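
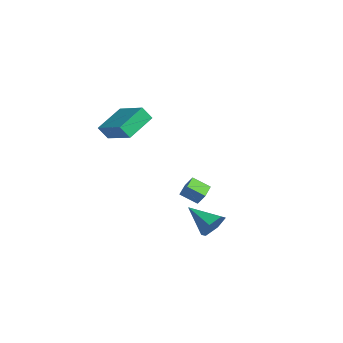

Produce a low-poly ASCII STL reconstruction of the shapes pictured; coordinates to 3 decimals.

solid 
facet normal -0.918 -0.082 -0.387
outer loop
vertex -3.595 -1.768 2.396
vertex -4.067 -0.108 3.165
vertex -3.316 -1.34 1.643
endloop
endfacet
facet normal 0.250 -0.879 -0.407
outer loop
vertex -1.433 -1.172 2.435
vertex -3.595 -1.768 2.396
vertex -3.316 -1.34 1.643
endloop
endfacet
facet normal -0.918 -0.082 -0.387
outer loop
vertex -3.316 -1.34 1.643
vertex -4.067 -0.108 3.165
vertex -3.788 0.32 2.412
endloop
endfacet
facet normal 0.306 0.470 -0.828
outer loop
vertex -3.788 0.32 2.412
vertex -1.433 -1.172 2.435
vertex -3.316 -1.34 1.643
endloop
endfacet
facet normal -0.306 -0.470 0.828
outer loop
vertex -3.595 -1.768 2.396
vertex -2.184 0.06 3.957
vertex -4.067 -0.108 3.165
endloop
endfacet
facet normal 0.250 -0.879 -0.407
outer loop
vertex -1.712 -1.6 3.188
vertex -3.595 -1.768 2.396
vertex -1.433 -1.172 2.435
endloop
endfacet
facet normal -0.306 -0.470 0.828
outer loop
vertex -1.712 -1.6 3.188
vertex -2.184 0.06 3.957
vertex -3.595 -1.768 2.396
endloop
endfacet
facet normal -0.250 0.879 0.407
outer loop
vertex -4.067 -0.108 3.165
vertex -2.184 0.06 3.957
vertex -3.788 0.32 2.412
endloop
endfacet
facet normal 0.306 0.470 -0.828
outer loop
vertex -1.905 0.488 3.204
vertex -1.433 -1.172 2.435
vertex -3.788 0.32 2.412
endloop
endfacet
facet normal -0.250 0.879 0.407
outer loop
vertex -3.788 0.32 2.412
vertex -2.184 0.06 3.957
vertex -1.905 0.488 3.204
endloop
endfacet
facet normal 0.918 0.082 0.387
outer loop
vertex -1.905 0.488 3.204
vertex -1.712 -1.6 3.188
vertex -1.433 -1.172 2.435
endloop
endfacet
facet normal 0.918 0.082 0.387
outer loop
vertex -2.184 0.06 3.957
vertex -1.712 -1.6 3.188
vertex -1.905 0.488 3.204
endloop
endfacet
facet normal -0.610 -0.598 0.521
outer loop
vertex -2.746 3.234 -3.144
vertex -3.395 4.042 -2.977
vertex -3.177 3.038 -3.874
endloop
endfacet
facet normal 0.619 -0.769 -0.159
outer loop
vertex -2.465 3.738 -4.483
vertex -2.746 3.234 -3.144
vertex -3.177 3.038 -3.874
endloop
endfacet
facet normal -0.609 -0.598 0.521
outer loop
vertex -3.177 3.038 -3.874
vertex -3.395 4.042 -2.977
vertex -3.827 3.846 -3.706
endloop
endfacet
facet normal -0.496 -0.225 -0.839
outer loop
vertex -3.827 3.846 -3.706
vertex -2.465 3.738 -4.483
vertex -3.177 3.038 -3.874
endloop
endfacet
facet normal 0.496 0.225 0.839
outer loop
vertex -2.746 3.234 -3.144
vertex -2.683 4.742 -3.586
vertex -3.395 4.042 -2.977
endloop
endfacet
facet normal 0.619 -0.769 -0.160
outer loop
vertex -2.033 3.934 -3.754
vertex -2.746 3.234 -3.144
vertex -2.465 3.738 -4.483
endloop
endfacet
facet normal 0.496 0.225 0.838
outer loop
vertex -2.033 3.934 -3.754
vertex -2.683 4.742 -3.586
vertex -2.746 3.234 -3.144
endloop
endfacet
facet normal -0.619 0.769 0.160
outer loop
vertex -3.395 4.042 -2.977
vertex -2.683 4.742 -3.586
vertex -3.827 3.846 -3.706
endloop
endfacet
facet normal -0.496 -0.225 -0.838
outer loop
vertex -3.114 4.546 -4.316
vertex -2.465 3.738 -4.483
vertex -3.827 3.846 -3.706
endloop
endfacet
facet normal -0.619 0.769 0.159
outer loop
vertex -3.827 3.846 -3.706
vertex -2.683 4.742 -3.586
vertex -3.114 4.546 -4.316
endloop
endfacet
facet normal 0.609 0.597 -0.522
outer loop
vertex -3.114 4.546 -4.316
vertex -2.033 3.934 -3.754
vertex -2.465 3.738 -4.483
endloop
endfacet
facet normal 0.609 0.598 -0.520
outer loop
vertex -2.683 4.742 -3.586
vertex -2.033 3.934 -3.754
vertex -3.114 4.546 -4.316
endloop
endfacet
facet normal 0.847 0.280 -0.452
outer loop
vertex 1.659 1.609 -3.458
vertex 1.193 2.209 -3.959
vertex 1.54 2.459 -3.155
endloop
endfacet
facet normal 0.143 -0.315 0.938
outer loop
vertex 1.659 1.609 -3.458
vertex 1.54 2.459 -3.155
vertex -0.373 1.691 -3.121
endloop
endfacet
facet normal 0.846 0.281 -0.453
outer loop
vertex 1.54 2.459 -3.155
vertex 1.193 2.209 -3.959
vertex 1.073 3.059 -3.656
endloop
endfacet
facet normal -0.199 0.532 0.823
outer loop
vertex 1.54 2.459 -3.155
vertex 1.073 3.059 -3.656
vertex -0.373 1.691 -3.121
endloop
endfacet
facet normal 0.847 0.281 -0.452
outer loop
vertex 1.073 3.059 -3.656
vertex 1.193 2.209 -3.959
vertex 0.727 2.809 -4.46
endloop
endfacet
facet normal -0.674 0.736 0.061
outer loop
vertex 1.073 3.059 -3.656
vertex 0.727 2.809 -4.46
vertex -0.373 1.691 -3.121
endloop
endfacet
facet normal 0.847 0.280 -0.452
outer loop
vertex 0.727 2.809 -4.46
vertex 1.193 2.209 -3.959
vertex 0.847 1.959 -4.762
endloop
endfacet
facet normal -0.806 0.094 -0.584
outer loop
vertex 0.727 2.809 -4.46
vertex 0.847 1.959 -4.762
vertex -0.373 1.691 -3.121
endloop
endfacet
facet normal 0.847 0.280 -0.452
outer loop
vertex 0.847 1.959 -4.762
vertex 1.193 2.209 -3.959
vertex 1.313 1.359 -4.261
endloop
endfacet
facet normal -0.465 -0.752 -0.468
outer loop
vertex 0.847 1.959 -4.762
vertex 1.313 1.359 -4.261
vertex -0.373 1.691 -3.121
endloop
endfacet
facet normal 0.847 0.280 -0.452
outer loop
vertex 1.313 1.359 -4.261
vertex 1.193 2.209 -3.959
vertex 1.659 1.609 -3.458
endloop
endfacet
facet normal 0.010 -0.956 0.293
outer loop
vertex 1.313 1.359 -4.261
vertex 1.659 1.609 -3.458
vertex -0.373 1.691 -3.121
endloop
endfacet

endsolid


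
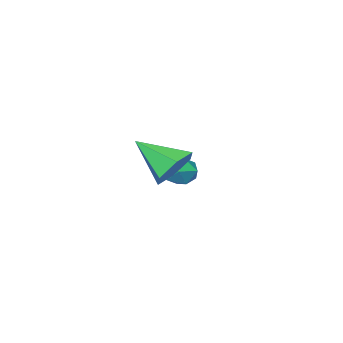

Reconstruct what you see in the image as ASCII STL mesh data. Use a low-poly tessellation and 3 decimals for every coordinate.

solid 
facet normal 0.020 0.793 0.609
outer loop
vertex -1.029 -1.061 -2.76
vertex -0.703 -1.553 -2.131
vertex -0.175 -1.146 -2.678
endloop
endfacet
facet normal 0.106 0.992 -0.072
outer loop
vertex -1.029 -1.061 -2.76
vertex -0.175 -1.146 -2.678
vertex -0.538 -1.164 -3.461
endloop
endfacet
facet normal -0.464 0.770 -0.438
outer loop
vertex -1.029 -1.061 -2.76
vertex -0.538 -1.164 -3.461
vertex -1.29 -1.581 -3.397
endloop
endfacet
facet normal -0.901 0.434 0.015
outer loop
vertex -1.029 -1.061 -2.76
vertex -1.29 -1.581 -3.397
vertex -1.392 -1.821 -2.575
endloop
endfacet
facet normal -0.601 0.448 0.662
outer loop
vertex -1.029 -1.061 -2.76
vertex -1.392 -1.821 -2.575
vertex -0.703 -1.553 -2.131
endloop
endfacet
facet normal 0.680 0.655 -0.330
outer loop
vertex -0.538 -1.164 -3.461
vertex -0.175 -1.146 -2.678
vertex 0.092 -1.719 -3.265
endloop
endfacet
facet normal 0.542 0.333 0.771
outer loop
vertex -0.175 -1.146 -2.678
vertex -0.703 -1.553 -2.131
vertex -0.01 -1.959 -2.443
endloop
endfacet
facet normal -0.465 -0.225 0.857
outer loop
vertex -0.703 -1.553 -2.131
vertex -1.392 -1.821 -2.575
vertex -0.762 -2.376 -2.379
endloop
endfacet
facet normal -0.950 -0.248 -0.190
outer loop
vertex -1.392 -1.821 -2.575
vertex -1.29 -1.581 -3.397
vertex -1.125 -2.394 -3.162
endloop
endfacet
facet normal -0.243 0.296 -0.924
outer loop
vertex -1.29 -1.581 -3.397
vertex -0.538 -1.164 -3.461
vertex -0.597 -1.987 -3.709
endloop
endfacet
facet normal 0.901 -0.434 -0.015
outer loop
vertex -0.271 -2.479 -3.08
vertex 0.092 -1.719 -3.265
vertex -0.01 -1.959 -2.443
endloop
endfacet
facet normal 0.464 -0.770 0.438
outer loop
vertex -0.271 -2.479 -3.08
vertex -0.01 -1.959 -2.443
vertex -0.762 -2.376 -2.379
endloop
endfacet
facet normal -0.106 -0.992 0.072
outer loop
vertex -0.271 -2.479 -3.08
vertex -0.762 -2.376 -2.379
vertex -1.125 -2.394 -3.162
endloop
endfacet
facet normal -0.020 -0.793 -0.609
outer loop
vertex -0.271 -2.479 -3.08
vertex -1.125 -2.394 -3.162
vertex -0.597 -1.987 -3.709
endloop
endfacet
facet normal 0.601 -0.448 -0.662
outer loop
vertex -0.271 -2.479 -3.08
vertex -0.597 -1.987 -3.709
vertex 0.092 -1.719 -3.265
endloop
endfacet
facet normal 0.950 0.248 0.190
outer loop
vertex -0.01 -1.959 -2.443
vertex 0.092 -1.719 -3.265
vertex -0.175 -1.146 -2.678
endloop
endfacet
facet normal 0.243 -0.296 0.924
outer loop
vertex -0.762 -2.376 -2.379
vertex -0.01 -1.959 -2.443
vertex -0.703 -1.553 -2.131
endloop
endfacet
facet normal -0.680 -0.655 0.330
outer loop
vertex -1.125 -2.394 -3.162
vertex -0.762 -2.376 -2.379
vertex -1.392 -1.821 -2.575
endloop
endfacet
facet normal -0.542 -0.333 -0.771
outer loop
vertex -0.597 -1.987 -3.709
vertex -1.125 -2.394 -3.162
vertex -1.29 -1.581 -3.397
endloop
endfacet
facet normal 0.465 0.225 -0.857
outer loop
vertex 0.092 -1.719 -3.265
vertex -0.597 -1.987 -3.709
vertex -0.538 -1.164 -3.461
endloop
endfacet
facet normal -0.425 0.709 -0.562
outer loop
vertex 3.487 3.169 -1.334
vertex 2.914 3.494 -0.491
vertex 3.876 3.921 -0.68
endloop
endfacet
facet normal 0.930 -0.236 -0.282
outer loop
vertex 3.487 3.169 -1.334
vertex 3.876 3.921 -0.68
vertex 3.806 2.006 0.691
endloop
endfacet
facet normal -0.425 0.709 -0.563
outer loop
vertex 3.876 3.921 -0.68
vertex 2.914 3.494 -0.491
vertex 3.303 4.247 0.163
endloop
endfacet
facet normal 0.839 0.296 0.456
outer loop
vertex 3.876 3.921 -0.68
vertex 3.303 4.247 0.163
vertex 3.806 2.006 0.691
endloop
endfacet
facet normal -0.425 0.709 -0.563
outer loop
vertex 3.303 4.247 0.163
vertex 2.914 3.494 -0.491
vertex 2.34 3.82 0.352
endloop
endfacet
facet normal 0.081 0.246 0.966
outer loop
vertex 3.303 4.247 0.163
vertex 2.34 3.82 0.352
vertex 3.806 2.006 0.691
endloop
endfacet
facet normal -0.425 0.709 -0.563
outer loop
vertex 2.34 3.82 0.352
vertex 2.914 3.494 -0.491
vertex 1.951 3.067 -0.302
endloop
endfacet
facet normal -0.587 -0.337 0.737
outer loop
vertex 2.34 3.82 0.352
vertex 1.951 3.067 -0.302
vertex 3.806 2.006 0.691
endloop
endfacet
facet normal -0.425 0.709 -0.562
outer loop
vertex 1.951 3.067 -0.302
vertex 2.914 3.494 -0.491
vertex 2.524 2.742 -1.145
endloop
endfacet
facet normal -0.496 -0.869 -0.002
outer loop
vertex 1.951 3.067 -0.302
vertex 2.524 2.742 -1.145
vertex 3.806 2.006 0.691
endloop
endfacet
facet normal -0.425 0.709 -0.562
outer loop
vertex 2.524 2.742 -1.145
vertex 2.914 3.494 -0.491
vertex 3.487 3.169 -1.334
endloop
endfacet
facet normal 0.262 -0.818 -0.511
outer loop
vertex 2.524 2.742 -1.145
vertex 3.487 3.169 -1.334
vertex 3.806 2.006 0.691
endloop
endfacet

endsolid


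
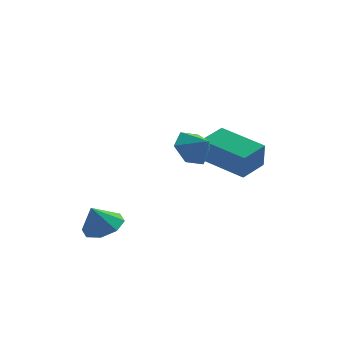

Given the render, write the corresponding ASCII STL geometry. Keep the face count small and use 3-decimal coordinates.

solid 
facet normal -0.705 0.415 -0.575
outer loop
vertex 0.088 -1.336 2.972
vertex -0.372 -1.133 3.682
vertex 0.214 -0.572 3.368
endloop
endfacet
facet normal 0.979 -0.060 -0.196
outer loop
vertex 0.088 -1.336 2.972
vertex 0.214 -0.572 3.368
vertex 0.332 -1.547 4.258
endloop
endfacet
facet normal -0.705 0.414 -0.576
outer loop
vertex 0.214 -0.572 3.368
vertex -0.372 -1.133 3.682
vertex -0.247 -0.368 4.078
endloop
endfacet
facet normal 0.801 0.453 0.390
outer loop
vertex 0.214 -0.572 3.368
vertex -0.247 -0.368 4.078
vertex 0.332 -1.547 4.258
endloop
endfacet
facet normal -0.705 0.413 -0.576
outer loop
vertex -0.247 -0.368 4.078
vertex -0.372 -1.133 3.682
vertex -0.833 -0.93 4.392
endloop
endfacet
facet normal 0.247 0.264 0.933
outer loop
vertex -0.247 -0.368 4.078
vertex -0.833 -0.93 4.392
vertex 0.332 -1.547 4.258
endloop
endfacet
facet normal -0.704 0.415 -0.576
outer loop
vertex -0.833 -0.93 4.392
vertex -0.372 -1.133 3.682
vertex -0.959 -1.694 3.996
endloop
endfacet
facet normal -0.130 -0.439 0.889
outer loop
vertex -0.833 -0.93 4.392
vertex -0.959 -1.694 3.996
vertex 0.332 -1.547 4.258
endloop
endfacet
facet normal -0.704 0.415 -0.576
outer loop
vertex -0.959 -1.694 3.996
vertex -0.372 -1.133 3.682
vertex -0.498 -1.897 3.286
endloop
endfacet
facet normal 0.047 -0.952 0.303
outer loop
vertex -0.959 -1.694 3.996
vertex -0.498 -1.897 3.286
vertex 0.332 -1.547 4.258
endloop
endfacet
facet normal -0.705 0.415 -0.575
outer loop
vertex -0.498 -1.897 3.286
vertex -0.372 -1.133 3.682
vertex 0.088 -1.336 2.972
endloop
endfacet
facet normal 0.602 -0.762 -0.239
outer loop
vertex -0.498 -1.897 3.286
vertex 0.088 -1.336 2.972
vertex 0.332 -1.547 4.258
endloop
endfacet
facet normal -0.521 -0.824 -0.221
outer loop
vertex 1.258 1.647 2.099
vertex -0.58 2.692 2.537
vertex 1.183 2.016 0.897
endloop
endfacet
facet normal 0.852 -0.484 -0.202
outer loop
vertex 1.86 3.088 1.183
vertex 1.258 1.647 2.099
vertex 1.183 2.016 0.897
endloop
endfacet
facet normal -0.521 -0.824 -0.221
outer loop
vertex 1.183 2.016 0.897
vertex -0.58 2.692 2.537
vertex -0.656 3.062 1.334
endloop
endfacet
facet normal -0.060 0.293 -0.954
outer loop
vertex -0.656 3.062 1.334
vertex 1.86 3.088 1.183
vertex 1.183 2.016 0.897
endloop
endfacet
facet normal 0.061 -0.293 0.954
outer loop
vertex 1.258 1.647 2.099
vertex 0.097 3.764 2.823
vertex -0.58 2.692 2.537
endloop
endfacet
facet normal 0.851 -0.484 -0.203
outer loop
vertex 1.936 2.718 2.386
vertex 1.258 1.647 2.099
vertex 1.86 3.088 1.183
endloop
endfacet
facet normal 0.060 -0.294 0.954
outer loop
vertex 1.936 2.718 2.386
vertex 0.097 3.764 2.823
vertex 1.258 1.647 2.099
endloop
endfacet
facet normal -0.851 0.484 0.203
outer loop
vertex -0.58 2.692 2.537
vertex 0.097 3.764 2.823
vertex -0.656 3.062 1.334
endloop
endfacet
facet normal -0.060 0.294 -0.954
outer loop
vertex 0.022 4.133 1.621
vertex 1.86 3.088 1.183
vertex -0.656 3.062 1.334
endloop
endfacet
facet normal -0.851 0.485 0.202
outer loop
vertex -0.656 3.062 1.334
vertex 0.097 3.764 2.823
vertex 0.022 4.133 1.621
endloop
endfacet
facet normal 0.521 0.824 0.221
outer loop
vertex 0.022 4.133 1.621
vertex 1.936 2.718 2.386
vertex 1.86 3.088 1.183
endloop
endfacet
facet normal 0.521 0.824 0.221
outer loop
vertex 0.097 3.764 2.823
vertex 1.936 2.718 2.386
vertex 0.022 4.133 1.621
endloop
endfacet
facet normal 0.335 0.280 -0.900
outer loop
vertex -2.868 -1.476 -0.152
vertex -3.694 -1.466 -0.456
vertex -3.164 -0.875 -0.075
endloop
endfacet
facet normal 0.493 0.133 0.860
outer loop
vertex -2.868 -1.476 -0.152
vertex -3.164 -0.875 -0.075
vertex -4.086 -1.794 0.596
endloop
endfacet
facet normal 0.334 0.281 -0.900
outer loop
vertex -3.164 -0.875 -0.075
vertex -3.694 -1.466 -0.456
vertex -3.771 -0.621 -0.221
endloop
endfacet
facet normal 0.038 0.564 0.825
outer loop
vertex -3.164 -0.875 -0.075
vertex -3.771 -0.621 -0.221
vertex -4.086 -1.794 0.596
endloop
endfacet
facet normal 0.335 0.281 -0.899
outer loop
vertex -3.771 -0.621 -0.221
vertex -3.694 -1.466 -0.456
vertex -4.332 -0.861 -0.505
endloop
endfacet
facet normal -0.552 0.571 0.607
outer loop
vertex -3.771 -0.621 -0.221
vertex -4.332 -0.861 -0.505
vertex -4.086 -1.794 0.596
endloop
endfacet
facet normal 0.335 0.280 -0.900
outer loop
vertex -4.332 -0.861 -0.505
vertex -3.694 -1.466 -0.456
vertex -4.52 -1.456 -0.76
endloop
endfacet
facet normal -0.930 0.150 0.335
outer loop
vertex -4.332 -0.861 -0.505
vertex -4.52 -1.456 -0.76
vertex -4.086 -1.794 0.596
endloop
endfacet
facet normal 0.334 0.282 -0.899
outer loop
vertex -4.52 -1.456 -0.76
vertex -3.694 -1.466 -0.456
vertex -4.224 -2.056 -0.838
endloop
endfacet
facet normal -0.875 -0.454 0.167
outer loop
vertex -4.52 -1.456 -0.76
vertex -4.224 -2.056 -0.838
vertex -4.086 -1.794 0.596
endloop
endfacet
facet normal 0.336 0.281 -0.899
outer loop
vertex -4.224 -2.056 -0.838
vertex -3.694 -1.466 -0.456
vertex -3.618 -2.31 -0.691
endloop
endfacet
facet normal -0.420 -0.885 0.202
outer loop
vertex -4.224 -2.056 -0.838
vertex -3.618 -2.31 -0.691
vertex -4.086 -1.794 0.596
endloop
endfacet
facet normal 0.335 0.281 -0.900
outer loop
vertex -3.618 -2.31 -0.691
vertex -3.694 -1.466 -0.456
vertex -3.056 -2.07 -0.407
endloop
endfacet
facet normal 0.169 -0.892 0.419
outer loop
vertex -3.618 -2.31 -0.691
vertex -3.056 -2.07 -0.407
vertex -4.086 -1.794 0.596
endloop
endfacet
facet normal 0.335 0.280 -0.900
outer loop
vertex -3.056 -2.07 -0.407
vertex -3.694 -1.466 -0.456
vertex -2.868 -1.476 -0.152
endloop
endfacet
facet normal 0.548 -0.470 0.692
outer loop
vertex -3.056 -2.07 -0.407
vertex -2.868 -1.476 -0.152
vertex -4.086 -1.794 0.596
endloop
endfacet

endsolid


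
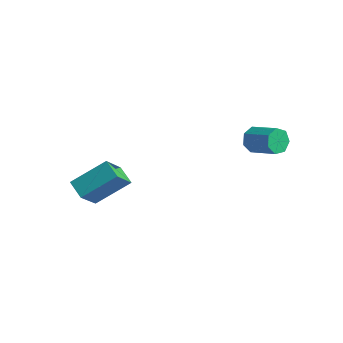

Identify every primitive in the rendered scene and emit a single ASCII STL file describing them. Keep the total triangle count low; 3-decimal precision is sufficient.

solid 
facet normal -0.929 -0.109 -0.354
outer loop
vertex 0.607 3.375 0.564
vertex 0.416 3.697 0.966
vertex 0.59 3.842 0.465
endloop
endfacet
facet normal 0.368 -0.180 -0.912
outer loop
vertex 0.607 3.375 0.564
vertex 0.59 3.842 0.465
vertex 1.676 3.501 0.971
endloop
endfacet
facet normal 0.369 -0.179 -0.912
outer loop
vertex 1.676 3.501 0.971
vertex 0.59 3.842 0.465
vertex 1.658 3.968 0.872
endloop
endfacet
facet normal 0.929 0.111 0.354
outer loop
vertex 1.676 3.501 0.971
vertex 1.658 3.968 0.872
vertex 1.484 3.823 1.374
endloop
endfacet
facet normal -0.929 -0.110 -0.354
outer loop
vertex 0.59 3.842 0.465
vertex 0.416 3.697 0.966
vertex 0.441 4.2 0.744
endloop
endfacet
facet normal 0.201 0.653 -0.730
outer loop
vertex 0.59 3.842 0.465
vertex 0.441 4.2 0.744
vertex 1.658 3.968 0.872
endloop
endfacet
facet normal 0.201 0.654 -0.729
outer loop
vertex 1.658 3.968 0.872
vertex 0.441 4.2 0.744
vertex 1.509 4.325 1.151
endloop
endfacet
facet normal 0.929 0.111 0.354
outer loop
vertex 1.658 3.968 0.872
vertex 1.509 4.325 1.151
vertex 1.484 3.823 1.374
endloop
endfacet
facet normal -0.929 -0.109 -0.352
outer loop
vertex 0.441 4.2 0.744
vertex 0.416 3.697 0.966
vertex 0.274 4.179 1.191
endloop
endfacet
facet normal -0.117 0.993 0.003
outer loop
vertex 0.441 4.2 0.744
vertex 0.274 4.179 1.191
vertex 1.509 4.325 1.151
endloop
endfacet
facet normal -0.117 0.993 0.001
outer loop
vertex 1.509 4.325 1.151
vertex 0.274 4.179 1.191
vertex 1.342 4.305 1.598
endloop
endfacet
facet normal 0.929 0.110 0.352
outer loop
vertex 1.509 4.325 1.151
vertex 1.342 4.305 1.598
vertex 1.484 3.823 1.374
endloop
endfacet
facet normal -0.929 -0.108 -0.354
outer loop
vertex 0.274 4.179 1.191
vertex 0.416 3.697 0.966
vertex 0.213 3.795 1.468
endloop
endfacet
facet normal -0.348 0.584 0.733
outer loop
vertex 0.274 4.179 1.191
vertex 0.213 3.795 1.468
vertex 1.342 4.305 1.598
endloop
endfacet
facet normal -0.348 0.584 0.733
outer loop
vertex 1.342 4.305 1.598
vertex 0.213 3.795 1.468
vertex 1.281 3.921 1.875
endloop
endfacet
facet normal 0.929 0.109 0.355
outer loop
vertex 1.342 4.305 1.598
vertex 1.281 3.921 1.875
vertex 1.484 3.823 1.374
endloop
endfacet
facet normal -0.929 -0.109 -0.354
outer loop
vertex 0.213 3.795 1.468
vertex 0.416 3.697 0.966
vertex 0.305 3.338 1.368
endloop
endfacet
facet normal -0.316 -0.263 0.911
outer loop
vertex 0.213 3.795 1.468
vertex 0.305 3.338 1.368
vertex 1.281 3.921 1.875
endloop
endfacet
facet normal -0.316 -0.263 0.911
outer loop
vertex 1.281 3.921 1.875
vertex 0.305 3.338 1.368
vertex 1.373 3.464 1.775
endloop
endfacet
facet normal 0.929 0.109 0.355
outer loop
vertex 1.281 3.921 1.875
vertex 1.373 3.464 1.775
vertex 1.484 3.823 1.374
endloop
endfacet
facet normal -0.929 -0.110 -0.355
outer loop
vertex 0.305 3.338 1.368
vertex 0.416 3.697 0.966
vertex 0.481 3.151 0.965
endloop
endfacet
facet normal -0.046 -0.914 0.404
outer loop
vertex 0.305 3.338 1.368
vertex 0.481 3.151 0.965
vertex 1.373 3.464 1.775
endloop
endfacet
facet normal -0.046 -0.914 0.404
outer loop
vertex 1.373 3.464 1.775
vertex 0.481 3.151 0.965
vertex 1.549 3.277 1.372
endloop
endfacet
facet normal 0.929 0.109 0.355
outer loop
vertex 1.373 3.464 1.775
vertex 1.549 3.277 1.372
vertex 1.484 3.823 1.374
endloop
endfacet
facet normal -0.929 -0.110 -0.353
outer loop
vertex 0.481 3.151 0.965
vertex 0.416 3.697 0.966
vertex 0.607 3.375 0.564
endloop
endfacet
facet normal 0.259 -0.876 -0.408
outer loop
vertex 0.481 3.151 0.965
vertex 0.607 3.375 0.564
vertex 1.549 3.277 1.372
endloop
endfacet
facet normal 0.258 -0.876 -0.407
outer loop
vertex 1.549 3.277 1.372
vertex 0.607 3.375 0.564
vertex 1.676 3.501 0.971
endloop
endfacet
facet normal 0.928 0.109 0.355
outer loop
vertex 1.549 3.277 1.372
vertex 1.676 3.501 0.971
vertex 1.484 3.823 1.374
endloop
endfacet
facet normal -0.893 0.137 0.429
outer loop
vertex -3.173 0.11 -0.395
vertex -3.474 0.981 -1.298
vertex -3.778 -1.028 -1.29
endloop
endfacet
facet normal 0.233 -0.675 0.701
outer loop
vertex -3.046 -1.141 -1.642
vertex -3.173 0.11 -0.395
vertex -3.778 -1.028 -1.29
endloop
endfacet
facet normal -0.893 0.137 0.429
outer loop
vertex -3.778 -1.028 -1.29
vertex -3.474 0.981 -1.298
vertex -4.079 -0.158 -2.193
endloop
endfacet
facet normal -0.386 -0.725 -0.570
outer loop
vertex -4.079 -0.158 -2.193
vertex -3.046 -1.141 -1.642
vertex -3.778 -1.028 -1.29
endloop
endfacet
facet normal 0.386 0.725 0.570
outer loop
vertex -3.173 0.11 -0.395
vertex -2.742 0.868 -1.65
vertex -3.474 0.981 -1.298
endloop
endfacet
facet normal 0.234 -0.674 0.700
outer loop
vertex -2.441 -0.002 -0.747
vertex -3.173 0.11 -0.395
vertex -3.046 -1.141 -1.642
endloop
endfacet
facet normal 0.385 0.725 0.570
outer loop
vertex -2.441 -0.002 -0.747
vertex -2.742 0.868 -1.65
vertex -3.173 0.11 -0.395
endloop
endfacet
facet normal -0.233 0.674 -0.701
outer loop
vertex -3.474 0.981 -1.298
vertex -2.742 0.868 -1.65
vertex -4.079 -0.158 -2.193
endloop
endfacet
facet normal -0.385 -0.725 -0.571
outer loop
vertex -3.347 -0.27 -2.545
vertex -3.046 -1.141 -1.642
vertex -4.079 -0.158 -2.193
endloop
endfacet
facet normal -0.233 0.675 -0.700
outer loop
vertex -4.079 -0.158 -2.193
vertex -2.742 0.868 -1.65
vertex -3.347 -0.27 -2.545
endloop
endfacet
facet normal 0.893 -0.137 -0.429
outer loop
vertex -3.347 -0.27 -2.545
vertex -2.441 -0.002 -0.747
vertex -3.046 -1.141 -1.642
endloop
endfacet
facet normal 0.893 -0.137 -0.429
outer loop
vertex -2.742 0.868 -1.65
vertex -2.441 -0.002 -0.747
vertex -3.347 -0.27 -2.545
endloop
endfacet

endsolid


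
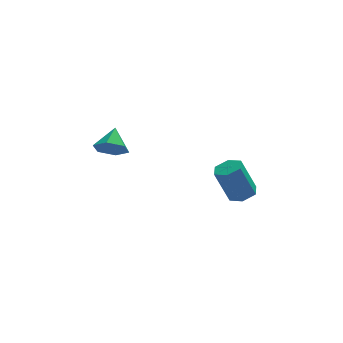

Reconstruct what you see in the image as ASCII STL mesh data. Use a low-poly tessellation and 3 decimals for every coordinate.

solid 
facet normal 0.364 -0.099 -0.926
outer loop
vertex 3.098 2.805 -1.231
vertex 2.663 3.319 -1.457
vertex 3.312 3.482 -1.219
endloop
endfacet
facet normal 0.881 -0.285 0.378
outer loop
vertex 3.098 2.805 -1.231
vertex 3.312 3.482 -1.219
vertex 2.431 2.987 0.463
endloop
endfacet
facet normal 0.881 -0.286 0.377
outer loop
vertex 2.431 2.987 0.463
vertex 3.312 3.482 -1.219
vertex 2.645 3.663 0.475
endloop
endfacet
facet normal -0.365 0.099 0.926
outer loop
vertex 2.431 2.987 0.463
vertex 2.645 3.663 0.475
vertex 1.997 3.501 0.237
endloop
endfacet
facet normal 0.364 -0.099 -0.926
outer loop
vertex 3.312 3.482 -1.219
vertex 2.663 3.319 -1.457
vertex 2.878 3.996 -1.445
endloop
endfacet
facet normal 0.702 0.682 0.204
outer loop
vertex 3.312 3.482 -1.219
vertex 2.878 3.996 -1.445
vertex 2.645 3.663 0.475
endloop
endfacet
facet normal 0.702 0.682 0.204
outer loop
vertex 2.645 3.663 0.475
vertex 2.878 3.996 -1.445
vertex 2.211 4.177 0.249
endloop
endfacet
facet normal -0.365 0.099 0.926
outer loop
vertex 2.645 3.663 0.475
vertex 2.211 4.177 0.249
vertex 1.997 3.501 0.237
endloop
endfacet
facet normal 0.364 -0.099 -0.926
outer loop
vertex 2.878 3.996 -1.445
vertex 2.663 3.319 -1.457
vertex 2.229 3.833 -1.683
endloop
endfacet
facet normal -0.179 0.968 -0.174
outer loop
vertex 2.878 3.996 -1.445
vertex 2.229 3.833 -1.683
vertex 2.211 4.177 0.249
endloop
endfacet
facet normal -0.178 0.969 -0.174
outer loop
vertex 2.211 4.177 0.249
vertex 2.229 3.833 -1.683
vertex 1.562 4.015 0.011
endloop
endfacet
facet normal -0.364 0.099 0.926
outer loop
vertex 2.211 4.177 0.249
vertex 1.562 4.015 0.011
vertex 1.997 3.501 0.237
endloop
endfacet
facet normal 0.365 -0.099 -0.926
outer loop
vertex 2.229 3.833 -1.683
vertex 2.663 3.319 -1.457
vertex 2.015 3.157 -1.695
endloop
endfacet
facet normal -0.881 0.286 -0.378
outer loop
vertex 2.229 3.833 -1.683
vertex 2.015 3.157 -1.695
vertex 1.562 4.015 0.011
endloop
endfacet
facet normal -0.881 0.285 -0.377
outer loop
vertex 1.562 4.015 0.011
vertex 2.015 3.157 -1.695
vertex 1.348 3.338 -0.001
endloop
endfacet
facet normal -0.364 0.099 0.926
outer loop
vertex 1.562 4.015 0.011
vertex 1.348 3.338 -0.001
vertex 1.997 3.501 0.237
endloop
endfacet
facet normal 0.365 -0.099 -0.926
outer loop
vertex 2.015 3.157 -1.695
vertex 2.663 3.319 -1.457
vertex 2.449 2.643 -1.469
endloop
endfacet
facet normal -0.702 -0.682 -0.204
outer loop
vertex 2.015 3.157 -1.695
vertex 2.449 2.643 -1.469
vertex 1.348 3.338 -0.001
endloop
endfacet
facet normal -0.702 -0.682 -0.204
outer loop
vertex 1.348 3.338 -0.001
vertex 2.449 2.643 -1.469
vertex 1.782 2.824 0.225
endloop
endfacet
facet normal -0.364 0.099 0.926
outer loop
vertex 1.348 3.338 -0.001
vertex 1.782 2.824 0.225
vertex 1.997 3.501 0.237
endloop
endfacet
facet normal 0.364 -0.099 -0.926
outer loop
vertex 2.449 2.643 -1.469
vertex 2.663 3.319 -1.457
vertex 3.098 2.805 -1.231
endloop
endfacet
facet normal 0.178 -0.969 0.174
outer loop
vertex 2.449 2.643 -1.469
vertex 3.098 2.805 -1.231
vertex 1.782 2.824 0.225
endloop
endfacet
facet normal 0.179 -0.968 0.175
outer loop
vertex 1.782 2.824 0.225
vertex 3.098 2.805 -1.231
vertex 2.431 2.987 0.463
endloop
endfacet
facet normal -0.364 0.099 0.926
outer loop
vertex 1.782 2.824 0.225
vertex 2.431 2.987 0.463
vertex 1.997 3.501 0.237
endloop
endfacet
facet normal -0.324 -0.774 -0.545
outer loop
vertex -2.717 2.913 2.76
vertex -3.201 3.41 2.342
vertex -2.445 3.273 2.087
endloop
endfacet
facet normal 0.929 -0.013 0.369
outer loop
vertex -2.717 2.913 2.76
vertex -2.445 3.273 2.087
vertex -2.799 4.37 3.018
endloop
endfacet
facet normal -0.324 -0.773 -0.545
outer loop
vertex -2.445 3.273 2.087
vertex -3.201 3.41 2.342
vertex -2.929 3.77 1.67
endloop
endfacet
facet normal 0.798 0.519 -0.308
outer loop
vertex -2.445 3.273 2.087
vertex -2.929 3.77 1.67
vertex -2.799 4.37 3.018
endloop
endfacet
facet normal -0.325 -0.773 -0.545
outer loop
vertex -2.929 3.77 1.67
vertex -3.201 3.41 2.342
vertex -3.685 3.908 1.925
endloop
endfacet
facet normal 0.029 0.912 -0.409
outer loop
vertex -2.929 3.77 1.67
vertex -3.685 3.908 1.925
vertex -2.799 4.37 3.018
endloop
endfacet
facet normal -0.325 -0.773 -0.546
outer loop
vertex -3.685 3.908 1.925
vertex -3.201 3.41 2.342
vertex -3.958 3.548 2.597
endloop
endfacet
facet normal -0.610 0.775 0.167
outer loop
vertex -3.685 3.908 1.925
vertex -3.958 3.548 2.597
vertex -2.799 4.37 3.018
endloop
endfacet
facet normal -0.324 -0.774 -0.544
outer loop
vertex -3.958 3.548 2.597
vertex -3.201 3.41 2.342
vertex -3.474 3.051 3.015
endloop
endfacet
facet normal -0.479 0.243 0.844
outer loop
vertex -3.958 3.548 2.597
vertex -3.474 3.051 3.015
vertex -2.799 4.37 3.018
endloop
endfacet
facet normal -0.324 -0.774 -0.544
outer loop
vertex -3.474 3.051 3.015
vertex -3.201 3.41 2.342
vertex -2.717 2.913 2.76
endloop
endfacet
facet normal 0.291 -0.151 0.945
outer loop
vertex -3.474 3.051 3.015
vertex -2.717 2.913 2.76
vertex -2.799 4.37 3.018
endloop
endfacet

endsolid


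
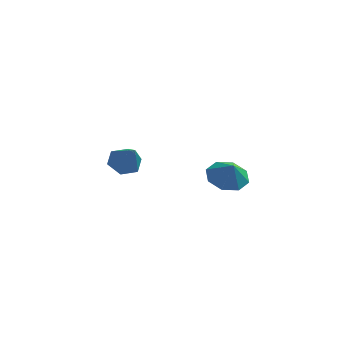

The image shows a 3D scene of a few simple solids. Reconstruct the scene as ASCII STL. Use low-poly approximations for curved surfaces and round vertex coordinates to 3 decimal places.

solid 
facet normal -0.442 0.544 -0.714
outer loop
vertex -3.36 2.188 0.82
vertex -4.095 2.351 1.399
vertex -3.354 2.945 1.393
endloop
endfacet
facet normal 0.999 0.022 -0.040
outer loop
vertex -3.36 2.188 0.82
vertex -3.354 2.945 1.393
vertex -3.265 1.329 2.741
endloop
endfacet
facet normal -0.442 0.544 -0.714
outer loop
vertex -3.354 2.945 1.393
vertex -4.095 2.351 1.399
vertex -4.089 3.109 1.973
endloop
endfacet
facet normal 0.594 0.534 0.601
outer loop
vertex -3.354 2.945 1.393
vertex -4.089 3.109 1.973
vertex -3.265 1.329 2.741
endloop
endfacet
facet normal -0.442 0.544 -0.714
outer loop
vertex -4.089 3.109 1.973
vertex -4.095 2.351 1.399
vertex -4.83 2.515 1.979
endloop
endfacet
facet normal -0.229 0.295 0.928
outer loop
vertex -4.089 3.109 1.973
vertex -4.83 2.515 1.979
vertex -3.265 1.329 2.741
endloop
endfacet
facet normal -0.441 0.544 -0.713
outer loop
vertex -4.83 2.515 1.979
vertex -4.095 2.351 1.399
vertex -4.837 1.757 1.405
endloop
endfacet
facet normal -0.645 -0.458 0.612
outer loop
vertex -4.83 2.515 1.979
vertex -4.837 1.757 1.405
vertex -3.265 1.329 2.741
endloop
endfacet
facet normal -0.441 0.544 -0.713
outer loop
vertex -4.837 1.757 1.405
vertex -4.095 2.351 1.399
vertex -4.102 1.594 0.826
endloop
endfacet
facet normal -0.239 -0.971 -0.030
outer loop
vertex -4.837 1.757 1.405
vertex -4.102 1.594 0.826
vertex -3.265 1.329 2.741
endloop
endfacet
facet normal -0.441 0.544 -0.713
outer loop
vertex -4.102 1.594 0.826
vertex -4.095 2.351 1.399
vertex -3.36 2.188 0.82
endloop
endfacet
facet normal 0.582 -0.731 -0.356
outer loop
vertex -4.102 1.594 0.826
vertex -3.36 2.188 0.82
vertex -3.265 1.329 2.741
endloop
endfacet
facet normal -0.337 0.423 -0.841
outer loop
vertex 2.981 -3.7 2.928
vertex 2.315 -3.078 3.507
vertex 3.329 -2.983 3.149
endloop
endfacet
facet normal 0.850 -0.480 0.218
outer loop
vertex 2.981 -3.7 2.928
vertex 3.329 -2.983 3.149
vertex 2.685 -3.542 4.433
endloop
endfacet
facet normal -0.337 0.422 -0.842
outer loop
vertex 3.329 -2.983 3.149
vertex 2.315 -3.078 3.507
vertex 3.083 -2.322 3.579
endloop
endfacet
facet normal 0.888 0.032 0.459
outer loop
vertex 3.329 -2.983 3.149
vertex 3.083 -2.322 3.579
vertex 2.685 -3.542 4.433
endloop
endfacet
facet normal -0.337 0.423 -0.841
outer loop
vertex 3.083 -2.322 3.579
vertex 2.315 -3.078 3.507
vertex 2.387 -2.103 3.968
endloop
endfacet
facet normal 0.539 0.358 0.763
outer loop
vertex 3.083 -2.322 3.579
vertex 2.387 -2.103 3.968
vertex 2.685 -3.542 4.433
endloop
endfacet
facet normal -0.336 0.423 -0.842
outer loop
vertex 2.387 -2.103 3.968
vertex 2.315 -3.078 3.507
vertex 1.648 -2.456 4.086
endloop
endfacet
facet normal 0.005 0.308 0.951
outer loop
vertex 2.387 -2.103 3.968
vertex 1.648 -2.456 4.086
vertex 2.685 -3.542 4.433
endloop
endfacet
facet normal -0.337 0.422 -0.842
outer loop
vertex 1.648 -2.456 4.086
vertex 2.315 -3.078 3.507
vertex 1.3 -3.172 3.866
endloop
endfacet
facet normal -0.397 -0.088 0.913
outer loop
vertex 1.648 -2.456 4.086
vertex 1.3 -3.172 3.866
vertex 2.685 -3.542 4.433
endloop
endfacet
facet normal -0.337 0.423 -0.841
outer loop
vertex 1.3 -3.172 3.866
vertex 2.315 -3.078 3.507
vertex 1.547 -3.833 3.435
endloop
endfacet
facet normal -0.435 -0.600 0.671
outer loop
vertex 1.3 -3.172 3.866
vertex 1.547 -3.833 3.435
vertex 2.685 -3.542 4.433
endloop
endfacet
facet normal -0.336 0.422 -0.842
outer loop
vertex 1.547 -3.833 3.435
vertex 2.315 -3.078 3.507
vertex 2.243 -4.052 3.047
endloop
endfacet
facet normal -0.086 -0.926 0.368
outer loop
vertex 1.547 -3.833 3.435
vertex 2.243 -4.052 3.047
vertex 2.685 -3.542 4.433
endloop
endfacet
facet normal -0.337 0.422 -0.841
outer loop
vertex 2.243 -4.052 3.047
vertex 2.315 -3.078 3.507
vertex 2.981 -3.7 2.928
endloop
endfacet
facet normal 0.447 -0.876 0.180
outer loop
vertex 2.243 -4.052 3.047
vertex 2.981 -3.7 2.928
vertex 2.685 -3.542 4.433
endloop
endfacet

endsolid


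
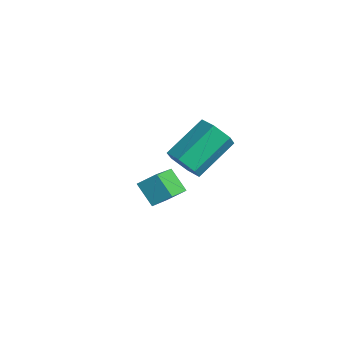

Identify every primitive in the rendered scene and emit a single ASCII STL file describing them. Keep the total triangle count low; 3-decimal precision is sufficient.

solid 
facet normal -0.755 -0.030 0.655
outer loop
vertex -3.042 -1.123 -0.29
vertex -4.016 0.44 -1.341
vertex -3.51 -1.798 -0.86
endloop
endfacet
facet normal 0.459 -0.737 0.496
outer loop
vertex -2.544 -1.76 -1.699
vertex -3.042 -1.123 -0.29
vertex -3.51 -1.798 -0.86
endloop
endfacet
facet normal -0.755 -0.030 0.655
outer loop
vertex -3.51 -1.798 -0.86
vertex -4.016 0.44 -1.341
vertex -4.484 -0.235 -1.911
endloop
endfacet
facet normal -0.468 -0.675 -0.570
outer loop
vertex -4.484 -0.235 -1.911
vertex -2.544 -1.76 -1.699
vertex -3.51 -1.798 -0.86
endloop
endfacet
facet normal 0.468 0.675 0.570
outer loop
vertex -3.042 -1.123 -0.29
vertex -3.05 0.478 -2.18
vertex -4.016 0.44 -1.341
endloop
endfacet
facet normal 0.459 -0.737 0.496
outer loop
vertex -2.076 -1.085 -1.129
vertex -3.042 -1.123 -0.29
vertex -2.544 -1.76 -1.699
endloop
endfacet
facet normal 0.468 0.675 0.570
outer loop
vertex -2.076 -1.085 -1.129
vertex -3.05 0.478 -2.18
vertex -3.042 -1.123 -0.29
endloop
endfacet
facet normal -0.459 0.737 -0.496
outer loop
vertex -4.016 0.44 -1.341
vertex -3.05 0.478 -2.18
vertex -4.484 -0.235 -1.911
endloop
endfacet
facet normal -0.468 -0.675 -0.570
outer loop
vertex -3.518 -0.197 -2.75
vertex -2.544 -1.76 -1.699
vertex -4.484 -0.235 -1.911
endloop
endfacet
facet normal -0.459 0.737 -0.496
outer loop
vertex -4.484 -0.235 -1.911
vertex -3.05 0.478 -2.18
vertex -3.518 -0.197 -2.75
endloop
endfacet
facet normal 0.755 0.030 -0.655
outer loop
vertex -3.518 -0.197 -2.75
vertex -2.076 -1.085 -1.129
vertex -2.544 -1.76 -1.699
endloop
endfacet
facet normal 0.755 0.030 -0.655
outer loop
vertex -3.05 0.478 -2.18
vertex -2.076 -1.085 -1.129
vertex -3.518 -0.197 -2.75
endloop
endfacet
facet normal 0.013 -0.849 -0.529
outer loop
vertex 0.353 -1.896 2.404
vertex -0.495 -1.802 2.232
vertex 0.099 -1.459 1.696
endloop
endfacet
facet normal 0.956 0.166 -0.241
outer loop
vertex 0.353 -1.896 2.404
vertex 0.099 -1.459 1.696
vertex 0.322 -0.071 3.541
endloop
endfacet
facet normal 0.956 0.166 -0.241
outer loop
vertex 0.322 -0.071 3.541
vertex 0.099 -1.459 1.696
vertex 0.068 0.366 2.833
endloop
endfacet
facet normal -0.015 0.848 0.529
outer loop
vertex 0.322 -0.071 3.541
vertex 0.068 0.366 2.833
vertex -0.525 0.022 3.368
endloop
endfacet
facet normal 0.014 -0.849 -0.528
outer loop
vertex 0.099 -1.459 1.696
vertex -0.495 -1.802 2.232
vertex -0.749 -1.365 1.523
endloop
endfacet
facet normal 0.226 0.518 -0.825
outer loop
vertex 0.099 -1.459 1.696
vertex -0.749 -1.365 1.523
vertex 0.068 0.366 2.833
endloop
endfacet
facet normal 0.225 0.518 -0.825
outer loop
vertex 0.068 0.366 2.833
vertex -0.749 -1.365 1.523
vertex -0.779 0.459 2.66
endloop
endfacet
facet normal -0.015 0.848 0.529
outer loop
vertex 0.068 0.366 2.833
vertex -0.779 0.459 2.66
vertex -0.525 0.022 3.368
endloop
endfacet
facet normal 0.015 -0.849 -0.528
outer loop
vertex -0.749 -1.365 1.523
vertex -0.495 -1.802 2.232
vertex -1.342 -1.709 2.059
endloop
endfacet
facet normal -0.732 0.352 -0.584
outer loop
vertex -0.749 -1.365 1.523
vertex -1.342 -1.709 2.059
vertex -0.779 0.459 2.66
endloop
endfacet
facet normal -0.731 0.352 -0.585
outer loop
vertex -0.779 0.459 2.66
vertex -1.342 -1.709 2.059
vertex -1.373 0.116 3.196
endloop
endfacet
facet normal -0.013 0.849 0.529
outer loop
vertex -0.779 0.459 2.66
vertex -1.373 0.116 3.196
vertex -0.525 0.022 3.368
endloop
endfacet
facet normal 0.015 -0.848 -0.529
outer loop
vertex -1.342 -1.709 2.059
vertex -0.495 -1.802 2.232
vertex -1.088 -2.146 2.767
endloop
endfacet
facet normal -0.956 -0.166 0.241
outer loop
vertex -1.342 -1.709 2.059
vertex -1.088 -2.146 2.767
vertex -1.373 0.116 3.196
endloop
endfacet
facet normal -0.956 -0.166 0.241
outer loop
vertex -1.373 0.116 3.196
vertex -1.088 -2.146 2.767
vertex -1.119 -0.321 3.904
endloop
endfacet
facet normal -0.013 0.849 0.529
outer loop
vertex -1.373 0.116 3.196
vertex -1.119 -0.321 3.904
vertex -0.525 0.022 3.368
endloop
endfacet
facet normal 0.015 -0.848 -0.529
outer loop
vertex -1.088 -2.146 2.767
vertex -0.495 -1.802 2.232
vertex -0.241 -2.239 2.94
endloop
endfacet
facet normal -0.225 -0.518 0.825
outer loop
vertex -1.088 -2.146 2.767
vertex -0.241 -2.239 2.94
vertex -1.119 -0.321 3.904
endloop
endfacet
facet normal -0.226 -0.518 0.825
outer loop
vertex -1.119 -0.321 3.904
vertex -0.241 -2.239 2.94
vertex -0.271 -0.415 4.077
endloop
endfacet
facet normal -0.014 0.849 0.528
outer loop
vertex -1.119 -0.321 3.904
vertex -0.271 -0.415 4.077
vertex -0.525 0.022 3.368
endloop
endfacet
facet normal 0.013 -0.849 -0.529
outer loop
vertex -0.241 -2.239 2.94
vertex -0.495 -1.802 2.232
vertex 0.353 -1.896 2.404
endloop
endfacet
facet normal 0.731 -0.352 0.585
outer loop
vertex -0.241 -2.239 2.94
vertex 0.353 -1.896 2.404
vertex -0.271 -0.415 4.077
endloop
endfacet
facet normal 0.732 -0.351 0.584
outer loop
vertex -0.271 -0.415 4.077
vertex 0.353 -1.896 2.404
vertex 0.322 -0.071 3.541
endloop
endfacet
facet normal -0.015 0.849 0.528
outer loop
vertex -0.271 -0.415 4.077
vertex 0.322 -0.071 3.541
vertex -0.525 0.022 3.368
endloop
endfacet

endsolid


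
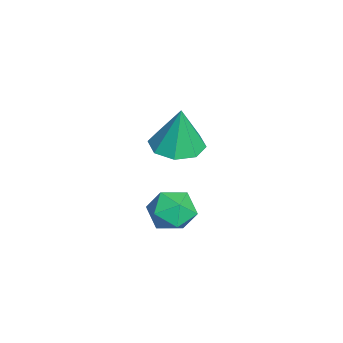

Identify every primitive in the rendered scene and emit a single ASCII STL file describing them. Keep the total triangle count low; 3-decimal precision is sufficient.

solid 
facet normal -0.014 0.193 0.981
outer loop
vertex -0.147 -3.135 -1.778
vertex 0.06 -3.998 -1.605
vertex 0.719 -3.389 -1.716
endloop
endfacet
facet normal 0.183 0.771 0.610
outer loop
vertex -0.147 -3.135 -1.778
vertex 0.719 -3.389 -1.716
vertex 0.462 -2.815 -2.365
endloop
endfacet
facet normal -0.342 0.928 0.151
outer loop
vertex -0.147 -3.135 -1.778
vertex 0.462 -2.815 -2.365
vertex -0.356 -3.069 -2.655
endloop
endfacet
facet normal -0.862 0.446 0.239
outer loop
vertex -0.147 -3.135 -1.778
vertex -0.356 -3.069 -2.655
vertex -0.604 -3.8 -2.185
endloop
endfacet
facet normal -0.659 -0.007 0.752
outer loop
vertex -0.147 -3.135 -1.778
vertex -0.604 -3.8 -2.185
vertex 0.06 -3.998 -1.605
endloop
endfacet
facet normal 0.764 0.603 0.231
outer loop
vertex 0.462 -2.815 -2.365
vertex 0.719 -3.389 -1.716
vertex 1.044 -3.48 -2.555
endloop
endfacet
facet normal 0.446 -0.331 0.831
outer loop
vertex 0.719 -3.389 -1.716
vertex 0.06 -3.998 -1.605
vertex 0.796 -4.211 -2.085
endloop
endfacet
facet normal -0.598 -0.655 0.461
outer loop
vertex 0.06 -3.998 -1.605
vertex -0.604 -3.8 -2.185
vertex -0.022 -4.465 -2.375
endloop
endfacet
facet normal -0.927 0.078 -0.367
outer loop
vertex -0.604 -3.8 -2.185
vertex -0.356 -3.069 -2.655
vertex -0.279 -3.891 -3.024
endloop
endfacet
facet normal -0.085 0.856 -0.510
outer loop
vertex -0.356 -3.069 -2.655
vertex 0.462 -2.815 -2.365
vertex 0.38 -3.282 -3.135
endloop
endfacet
facet normal 0.862 -0.446 -0.239
outer loop
vertex 0.587 -4.145 -2.962
vertex 1.044 -3.48 -2.555
vertex 0.796 -4.211 -2.085
endloop
endfacet
facet normal 0.342 -0.928 -0.151
outer loop
vertex 0.587 -4.145 -2.962
vertex 0.796 -4.211 -2.085
vertex -0.022 -4.465 -2.375
endloop
endfacet
facet normal -0.183 -0.771 -0.610
outer loop
vertex 0.587 -4.145 -2.962
vertex -0.022 -4.465 -2.375
vertex -0.279 -3.891 -3.024
endloop
endfacet
facet normal 0.014 -0.193 -0.981
outer loop
vertex 0.587 -4.145 -2.962
vertex -0.279 -3.891 -3.024
vertex 0.38 -3.282 -3.135
endloop
endfacet
facet normal 0.659 0.007 -0.752
outer loop
vertex 0.587 -4.145 -2.962
vertex 0.38 -3.282 -3.135
vertex 1.044 -3.48 -2.555
endloop
endfacet
facet normal 0.927 -0.078 0.367
outer loop
vertex 0.796 -4.211 -2.085
vertex 1.044 -3.48 -2.555
vertex 0.719 -3.389 -1.716
endloop
endfacet
facet normal 0.085 -0.856 0.510
outer loop
vertex -0.022 -4.465 -2.375
vertex 0.796 -4.211 -2.085
vertex 0.06 -3.998 -1.605
endloop
endfacet
facet normal -0.764 -0.603 -0.231
outer loop
vertex -0.279 -3.891 -3.024
vertex -0.022 -4.465 -2.375
vertex -0.604 -3.8 -2.185
endloop
endfacet
facet normal -0.446 0.331 -0.831
outer loop
vertex 0.38 -3.282 -3.135
vertex -0.279 -3.891 -3.024
vertex -0.356 -3.069 -2.655
endloop
endfacet
facet normal 0.598 0.655 -0.461
outer loop
vertex 1.044 -3.48 -2.555
vertex 0.38 -3.282 -3.135
vertex 0.462 -2.815 -2.365
endloop
endfacet
facet normal -0.090 -0.075 -0.993
outer loop
vertex 0.674 -3.564 0.434
vertex -0.257 -3.464 0.511
vertex 0.468 -2.876 0.401
endloop
endfacet
facet normal 0.891 0.284 0.354
outer loop
vertex 0.674 -3.564 0.434
vertex 0.468 -2.876 0.401
vertex -0.103 -3.336 2.209
endloop
endfacet
facet normal -0.090 -0.075 -0.993
outer loop
vertex 0.468 -2.876 0.401
vertex -0.257 -3.464 0.511
vertex -0.163 -2.532 0.432
endloop
endfacet
facet normal 0.461 0.814 0.353
outer loop
vertex 0.468 -2.876 0.401
vertex -0.163 -2.532 0.432
vertex -0.103 -3.336 2.209
endloop
endfacet
facet normal -0.091 -0.075 -0.993
outer loop
vertex -0.163 -2.532 0.432
vertex -0.257 -3.464 0.511
vertex -0.85 -2.734 0.51
endloop
endfacet
facet normal -0.214 0.887 0.409
outer loop
vertex -0.163 -2.532 0.432
vertex -0.85 -2.734 0.51
vertex -0.103 -3.336 2.209
endloop
endfacet
facet normal -0.090 -0.075 -0.993
outer loop
vertex -0.85 -2.734 0.51
vertex -0.257 -3.464 0.511
vertex -1.189 -3.364 0.588
endloop
endfacet
facet normal -0.742 0.460 0.489
outer loop
vertex -0.85 -2.734 0.51
vertex -1.189 -3.364 0.588
vertex -0.103 -3.336 2.209
endloop
endfacet
facet normal -0.090 -0.075 -0.993
outer loop
vertex -1.189 -3.364 0.588
vertex -0.257 -3.464 0.511
vertex -0.982 -4.052 0.621
endloop
endfacet
facet normal -0.809 -0.217 0.546
outer loop
vertex -1.189 -3.364 0.588
vertex -0.982 -4.052 0.621
vertex -0.103 -3.336 2.209
endloop
endfacet
facet normal -0.091 -0.074 -0.993
outer loop
vertex -0.982 -4.052 0.621
vertex -0.257 -3.464 0.511
vertex -0.351 -4.396 0.589
endloop
endfacet
facet normal -0.379 -0.747 0.547
outer loop
vertex -0.982 -4.052 0.621
vertex -0.351 -4.396 0.589
vertex -0.103 -3.336 2.209
endloop
endfacet
facet normal -0.090 -0.074 -0.993
outer loop
vertex -0.351 -4.396 0.589
vertex -0.257 -3.464 0.511
vertex 0.335 -4.194 0.512
endloop
endfacet
facet normal 0.296 -0.819 0.491
outer loop
vertex -0.351 -4.396 0.589
vertex 0.335 -4.194 0.512
vertex -0.103 -3.336 2.209
endloop
endfacet
facet normal -0.090 -0.074 -0.993
outer loop
vertex 0.335 -4.194 0.512
vertex -0.257 -3.464 0.511
vertex 0.674 -3.564 0.434
endloop
endfacet
facet normal 0.823 -0.392 0.411
outer loop
vertex 0.335 -4.194 0.512
vertex 0.674 -3.564 0.434
vertex -0.103 -3.336 2.209
endloop
endfacet

endsolid


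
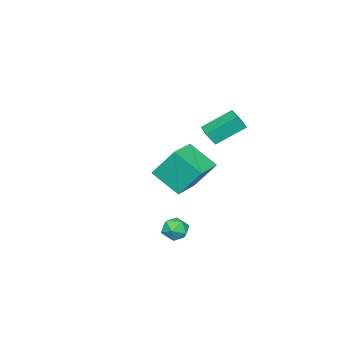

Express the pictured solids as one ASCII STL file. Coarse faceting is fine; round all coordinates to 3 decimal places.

solid 
facet normal -0.398 0.381 -0.835
outer loop
vertex -3.535 1.457 2.143
vertex -2.778 2.283 2.159
vertex -2.356 0.396 1.098
endloop
endfacet
facet normal -0.676 -0.737 -0.014
outer loop
vertex -2.002 0.057 1.841
vertex -3.535 1.457 2.143
vertex -2.356 0.396 1.098
endloop
endfacet
facet normal -0.398 0.380 -0.835
outer loop
vertex -2.356 0.396 1.098
vertex -2.778 2.283 2.159
vertex -1.599 1.221 1.113
endloop
endfacet
facet normal 0.620 -0.559 -0.550
outer loop
vertex -1.599 1.221 1.113
vertex -2.002 0.057 1.841
vertex -2.356 0.396 1.098
endloop
endfacet
facet normal -0.621 0.558 0.550
outer loop
vertex -3.535 1.457 2.143
vertex -2.424 1.944 2.902
vertex -2.778 2.283 2.159
endloop
endfacet
facet normal -0.676 -0.737 -0.013
outer loop
vertex -3.181 1.119 2.887
vertex -3.535 1.457 2.143
vertex -2.002 0.057 1.841
endloop
endfacet
facet normal -0.621 0.559 0.549
outer loop
vertex -3.181 1.119 2.887
vertex -2.424 1.944 2.902
vertex -3.535 1.457 2.143
endloop
endfacet
facet normal 0.676 0.737 0.014
outer loop
vertex -2.778 2.283 2.159
vertex -2.424 1.944 2.902
vertex -1.599 1.221 1.113
endloop
endfacet
facet normal 0.621 -0.559 -0.549
outer loop
vertex -1.245 0.883 1.857
vertex -2.002 0.057 1.841
vertex -1.599 1.221 1.113
endloop
endfacet
facet normal 0.675 0.737 0.014
outer loop
vertex -1.599 1.221 1.113
vertex -2.424 1.944 2.902
vertex -1.245 0.883 1.857
endloop
endfacet
facet normal 0.398 -0.381 0.835
outer loop
vertex -1.245 0.883 1.857
vertex -3.181 1.119 2.887
vertex -2.002 0.057 1.841
endloop
endfacet
facet normal 0.398 -0.380 0.835
outer loop
vertex -2.424 1.944 2.902
vertex -3.181 1.119 2.887
vertex -1.245 0.883 1.857
endloop
endfacet
facet normal -0.985 -0.144 -0.095
outer loop
vertex -4.636 -2.491 -1.12
vertex -4.763 -0.865 -2.26
vertex -4.291 -3.691 -2.871
endloop
endfacet
facet normal 0.063 -0.817 0.573
outer loop
vertex -2.537 -3.435 -2.7
vertex -4.636 -2.491 -1.12
vertex -4.291 -3.691 -2.871
endloop
endfacet
facet normal -0.985 -0.144 -0.096
outer loop
vertex -4.291 -3.691 -2.871
vertex -4.763 -0.865 -2.26
vertex -4.417 -2.065 -4.01
endloop
endfacet
facet normal 0.161 -0.558 -0.814
outer loop
vertex -4.417 -2.065 -4.01
vertex -2.537 -3.435 -2.7
vertex -4.291 -3.691 -2.871
endloop
endfacet
facet normal -0.161 0.558 0.814
outer loop
vertex -4.636 -2.491 -1.12
vertex -3.009 -0.609 -2.089
vertex -4.763 -0.865 -2.26
endloop
endfacet
facet normal 0.064 -0.817 0.573
outer loop
vertex -2.883 -2.235 -0.95
vertex -4.636 -2.491 -1.12
vertex -2.537 -3.435 -2.7
endloop
endfacet
facet normal -0.160 0.558 0.814
outer loop
vertex -2.883 -2.235 -0.95
vertex -3.009 -0.609 -2.089
vertex -4.636 -2.491 -1.12
endloop
endfacet
facet normal -0.063 0.817 -0.573
outer loop
vertex -4.763 -0.865 -2.26
vertex -3.009 -0.609 -2.089
vertex -4.417 -2.065 -4.01
endloop
endfacet
facet normal 0.160 -0.558 -0.814
outer loop
vertex -2.664 -1.809 -3.84
vertex -2.537 -3.435 -2.7
vertex -4.417 -2.065 -4.01
endloop
endfacet
facet normal -0.064 0.817 -0.573
outer loop
vertex -4.417 -2.065 -4.01
vertex -3.009 -0.609 -2.089
vertex -2.664 -1.809 -3.84
endloop
endfacet
facet normal 0.985 0.144 0.096
outer loop
vertex -2.664 -1.809 -3.84
vertex -2.883 -2.235 -0.95
vertex -2.537 -3.435 -2.7
endloop
endfacet
facet normal 0.985 0.143 0.096
outer loop
vertex -3.009 -0.609 -2.089
vertex -2.883 -2.235 -0.95
vertex -2.664 -1.809 -3.84
endloop
endfacet
facet normal -0.973 -0.060 0.222
outer loop
vertex 2.356 2.477 -2.452
vertex 2.316 1.798 -2.809
vertex 2.485 1.83 -2.061
endloop
endfacet
facet normal -0.620 0.312 0.720
outer loop
vertex 2.356 2.477 -2.452
vertex 2.485 1.83 -2.061
vertex 2.93 2.445 -1.944
endloop
endfacet
facet normal -0.304 0.865 0.398
outer loop
vertex 2.356 2.477 -2.452
vertex 2.93 2.445 -1.944
vertex 3.035 2.793 -2.62
endloop
endfacet
facet normal -0.462 0.836 -0.296
outer loop
vertex 2.356 2.477 -2.452
vertex 3.035 2.793 -2.62
vertex 2.655 2.394 -3.154
endloop
endfacet
facet normal -0.876 0.264 -0.404
outer loop
vertex 2.356 2.477 -2.452
vertex 2.655 2.394 -3.154
vertex 2.316 1.798 -2.809
endloop
endfacet
facet normal -0.110 -0.109 0.988
outer loop
vertex 2.93 2.445 -1.944
vertex 2.485 1.83 -2.061
vertex 3.245 1.746 -1.986
endloop
endfacet
facet normal -0.680 -0.710 0.184
outer loop
vertex 2.485 1.83 -2.061
vertex 2.316 1.798 -2.809
vertex 2.865 1.347 -2.52
endloop
endfacet
facet normal -0.522 -0.185 -0.833
outer loop
vertex 2.316 1.798 -2.809
vertex 2.655 2.394 -3.154
vertex 2.97 1.695 -3.196
endloop
endfacet
facet normal 0.147 0.740 -0.657
outer loop
vertex 2.655 2.394 -3.154
vertex 3.035 2.793 -2.62
vertex 3.415 2.31 -3.079
endloop
endfacet
facet normal 0.401 0.788 0.468
outer loop
vertex 3.035 2.793 -2.62
vertex 2.93 2.445 -1.944
vertex 3.584 2.342 -2.331
endloop
endfacet
facet normal 0.462 -0.836 0.296
outer loop
vertex 3.544 1.663 -2.688
vertex 3.245 1.746 -1.986
vertex 2.865 1.347 -2.52
endloop
endfacet
facet normal 0.304 -0.865 -0.398
outer loop
vertex 3.544 1.663 -2.688
vertex 2.865 1.347 -2.52
vertex 2.97 1.695 -3.196
endloop
endfacet
facet normal 0.620 -0.312 -0.720
outer loop
vertex 3.544 1.663 -2.688
vertex 2.97 1.695 -3.196
vertex 3.415 2.31 -3.079
endloop
endfacet
facet normal 0.973 0.060 -0.222
outer loop
vertex 3.544 1.663 -2.688
vertex 3.415 2.31 -3.079
vertex 3.584 2.342 -2.331
endloop
endfacet
facet normal 0.876 -0.264 0.404
outer loop
vertex 3.544 1.663 -2.688
vertex 3.584 2.342 -2.331
vertex 3.245 1.746 -1.986
endloop
endfacet
facet normal -0.147 -0.740 0.657
outer loop
vertex 2.865 1.347 -2.52
vertex 3.245 1.746 -1.986
vertex 2.485 1.83 -2.061
endloop
endfacet
facet normal -0.401 -0.788 -0.468
outer loop
vertex 2.97 1.695 -3.196
vertex 2.865 1.347 -2.52
vertex 2.316 1.798 -2.809
endloop
endfacet
facet normal 0.110 0.109 -0.988
outer loop
vertex 3.415 2.31 -3.079
vertex 2.97 1.695 -3.196
vertex 2.655 2.394 -3.154
endloop
endfacet
facet normal 0.680 0.710 -0.184
outer loop
vertex 3.584 2.342 -2.331
vertex 3.415 2.31 -3.079
vertex 3.035 2.793 -2.62
endloop
endfacet
facet normal 0.522 0.185 0.833
outer loop
vertex 3.245 1.746 -1.986
vertex 3.584 2.342 -2.331
vertex 2.93 2.445 -1.944
endloop
endfacet

endsolid


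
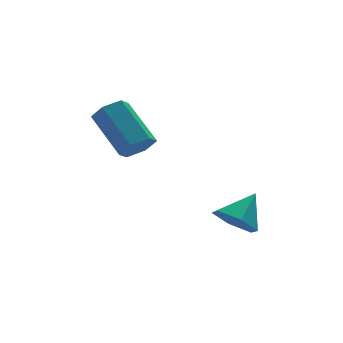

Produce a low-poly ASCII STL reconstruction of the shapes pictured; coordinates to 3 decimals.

solid 
facet normal 0.245 -0.756 -0.607
outer loop
vertex 0.482 2.008 2.348
vertex 0.193 2.361 1.791
vertex 0.888 2.455 1.955
endloop
endfacet
facet normal 0.789 -0.207 0.579
outer loop
vertex 0.482 2.008 2.348
vertex 0.888 2.455 1.955
vertex -0.005 3.507 3.547
endloop
endfacet
facet normal 0.789 -0.207 0.579
outer loop
vertex -0.005 3.507 3.547
vertex 0.888 2.455 1.955
vertex 0.401 3.954 3.154
endloop
endfacet
facet normal -0.247 0.757 0.605
outer loop
vertex -0.005 3.507 3.547
vertex 0.401 3.954 3.154
vertex -0.293 3.859 2.989
endloop
endfacet
facet normal 0.245 -0.757 -0.606
outer loop
vertex 0.888 2.455 1.955
vertex 0.193 2.361 1.791
vertex 0.599 2.807 1.398
endloop
endfacet
facet normal 0.882 0.434 -0.184
outer loop
vertex 0.888 2.455 1.955
vertex 0.599 2.807 1.398
vertex 0.401 3.954 3.154
endloop
endfacet
facet normal 0.882 0.433 -0.184
outer loop
vertex 0.401 3.954 3.154
vertex 0.599 2.807 1.398
vertex 0.112 4.306 2.596
endloop
endfacet
facet normal -0.247 0.756 0.605
outer loop
vertex 0.401 3.954 3.154
vertex 0.112 4.306 2.596
vertex -0.293 3.859 2.989
endloop
endfacet
facet normal 0.246 -0.757 -0.605
outer loop
vertex 0.599 2.807 1.398
vertex 0.193 2.361 1.791
vertex -0.095 2.713 1.233
endloop
endfacet
facet normal 0.095 0.640 -0.762
outer loop
vertex 0.599 2.807 1.398
vertex -0.095 2.713 1.233
vertex 0.112 4.306 2.596
endloop
endfacet
facet normal 0.093 0.640 -0.762
outer loop
vertex 0.112 4.306 2.596
vertex -0.095 2.713 1.233
vertex -0.582 4.212 2.432
endloop
endfacet
facet normal -0.246 0.756 0.607
outer loop
vertex 0.112 4.306 2.596
vertex -0.582 4.212 2.432
vertex -0.293 3.859 2.989
endloop
endfacet
facet normal 0.247 -0.757 -0.605
outer loop
vertex -0.095 2.713 1.233
vertex 0.193 2.361 1.791
vertex -0.501 2.266 1.626
endloop
endfacet
facet normal -0.789 0.207 -0.579
outer loop
vertex -0.095 2.713 1.233
vertex -0.501 2.266 1.626
vertex -0.582 4.212 2.432
endloop
endfacet
facet normal -0.789 0.207 -0.579
outer loop
vertex -0.582 4.212 2.432
vertex -0.501 2.266 1.626
vertex -0.988 3.765 2.825
endloop
endfacet
facet normal -0.245 0.756 0.607
outer loop
vertex -0.582 4.212 2.432
vertex -0.988 3.765 2.825
vertex -0.293 3.859 2.989
endloop
endfacet
facet normal 0.247 -0.756 -0.605
outer loop
vertex -0.501 2.266 1.626
vertex 0.193 2.361 1.791
vertex -0.212 1.914 2.184
endloop
endfacet
facet normal -0.882 -0.433 0.184
outer loop
vertex -0.501 2.266 1.626
vertex -0.212 1.914 2.184
vertex -0.988 3.765 2.825
endloop
endfacet
facet normal -0.882 -0.433 0.184
outer loop
vertex -0.988 3.765 2.825
vertex -0.212 1.914 2.184
vertex -0.699 3.413 3.382
endloop
endfacet
facet normal -0.245 0.757 0.606
outer loop
vertex -0.988 3.765 2.825
vertex -0.699 3.413 3.382
vertex -0.293 3.859 2.989
endloop
endfacet
facet normal 0.246 -0.756 -0.607
outer loop
vertex -0.212 1.914 2.184
vertex 0.193 2.361 1.791
vertex 0.482 2.008 2.348
endloop
endfacet
facet normal -0.094 -0.640 0.763
outer loop
vertex -0.212 1.914 2.184
vertex 0.482 2.008 2.348
vertex -0.699 3.413 3.382
endloop
endfacet
facet normal -0.094 -0.640 0.762
outer loop
vertex -0.699 3.413 3.382
vertex 0.482 2.008 2.348
vertex -0.005 3.507 3.547
endloop
endfacet
facet normal -0.246 0.757 0.605
outer loop
vertex -0.699 3.413 3.382
vertex -0.005 3.507 3.547
vertex -0.293 3.859 2.989
endloop
endfacet
facet normal -0.670 -0.361 -0.649
outer loop
vertex 3.121 -0.457 -1.341
vertex 2.514 -0.5 -0.691
vertex 2.59 0.239 -1.18
endloop
endfacet
facet normal 0.712 0.620 -0.331
outer loop
vertex 3.121 -0.457 -1.341
vertex 2.59 0.239 -1.18
vertex 3.446 0.0 0.211
endloop
endfacet
facet normal -0.670 -0.360 -0.649
outer loop
vertex 2.59 0.239 -1.18
vertex 2.514 -0.5 -0.691
vertex 1.984 0.196 -0.53
endloop
endfacet
facet normal 0.068 0.989 0.128
outer loop
vertex 2.59 0.239 -1.18
vertex 1.984 0.196 -0.53
vertex 3.446 0.0 0.211
endloop
endfacet
facet normal -0.670 -0.360 -0.649
outer loop
vertex 1.984 0.196 -0.53
vertex 2.514 -0.5 -0.691
vertex 1.908 -0.543 -0.041
endloop
endfacet
facet normal -0.320 0.546 0.775
outer loop
vertex 1.984 0.196 -0.53
vertex 1.908 -0.543 -0.041
vertex 3.446 0.0 0.211
endloop
endfacet
facet normal -0.670 -0.360 -0.649
outer loop
vertex 1.908 -0.543 -0.041
vertex 2.514 -0.5 -0.691
vertex 2.438 -1.24 -0.202
endloop
endfacet
facet normal -0.062 -0.269 0.961
outer loop
vertex 1.908 -0.543 -0.041
vertex 2.438 -1.24 -0.202
vertex 3.446 0.0 0.211
endloop
endfacet
facet normal -0.670 -0.360 -0.649
outer loop
vertex 2.438 -1.24 -0.202
vertex 2.514 -0.5 -0.691
vertex 3.044 -1.197 -0.852
endloop
endfacet
facet normal 0.583 -0.640 0.501
outer loop
vertex 2.438 -1.24 -0.202
vertex 3.044 -1.197 -0.852
vertex 3.446 0.0 0.211
endloop
endfacet
facet normal -0.670 -0.359 -0.649
outer loop
vertex 3.044 -1.197 -0.852
vertex 2.514 -0.5 -0.691
vertex 3.121 -0.457 -1.341
endloop
endfacet
facet normal 0.970 -0.197 -0.145
outer loop
vertex 3.044 -1.197 -0.852
vertex 3.121 -0.457 -1.341
vertex 3.446 0.0 0.211
endloop
endfacet

endsolid


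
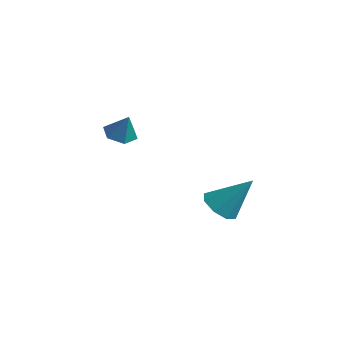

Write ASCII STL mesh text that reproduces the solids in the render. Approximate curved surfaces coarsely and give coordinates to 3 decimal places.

solid 
facet normal -0.488 -0.432 -0.759
outer loop
vertex 0.44 2.382 -4.953
vertex -0.233 2.164 -4.396
vertex -0.044 2.871 -4.92
endloop
endfacet
facet normal 0.665 0.679 -0.312
outer loop
vertex 0.44 2.382 -4.953
vertex -0.044 2.871 -4.92
vertex 0.753 3.036 -2.864
endloop
endfacet
facet normal -0.488 -0.432 -0.759
outer loop
vertex -0.044 2.871 -4.92
vertex -0.233 2.164 -4.396
vertex -0.639 2.946 -4.58
endloop
endfacet
facet normal 0.065 0.992 -0.105
outer loop
vertex -0.044 2.871 -4.92
vertex -0.639 2.946 -4.58
vertex 0.753 3.036 -2.864
endloop
endfacet
facet normal -0.487 -0.432 -0.759
outer loop
vertex -0.639 2.946 -4.58
vertex -0.233 2.164 -4.396
vertex -0.995 2.562 -4.133
endloop
endfacet
facet normal -0.465 0.820 0.334
outer loop
vertex -0.639 2.946 -4.58
vertex -0.995 2.562 -4.133
vertex 0.753 3.036 -2.864
endloop
endfacet
facet normal -0.488 -0.433 -0.758
outer loop
vertex -0.995 2.562 -4.133
vertex -0.233 2.164 -4.396
vertex -0.905 1.946 -3.839
endloop
endfacet
facet normal -0.613 0.266 0.744
outer loop
vertex -0.995 2.562 -4.133
vertex -0.905 1.946 -3.839
vertex 0.753 3.036 -2.864
endloop
endfacet
facet normal -0.489 -0.431 -0.758
outer loop
vertex -0.905 1.946 -3.839
vertex -0.233 2.164 -4.396
vertex -0.421 1.457 -3.873
endloop
endfacet
facet normal -0.292 -0.351 0.890
outer loop
vertex -0.905 1.946 -3.839
vertex -0.421 1.457 -3.873
vertex 0.753 3.036 -2.864
endloop
endfacet
facet normal -0.488 -0.432 -0.759
outer loop
vertex -0.421 1.457 -3.873
vertex -0.233 2.164 -4.396
vertex 0.173 1.382 -4.212
endloop
endfacet
facet normal 0.306 -0.664 0.683
outer loop
vertex -0.421 1.457 -3.873
vertex 0.173 1.382 -4.212
vertex 0.753 3.036 -2.864
endloop
endfacet
facet normal -0.488 -0.432 -0.758
outer loop
vertex 0.173 1.382 -4.212
vertex -0.233 2.164 -4.396
vertex 0.53 1.765 -4.66
endloop
endfacet
facet normal 0.835 -0.492 0.245
outer loop
vertex 0.173 1.382 -4.212
vertex 0.53 1.765 -4.66
vertex 0.753 3.036 -2.864
endloop
endfacet
facet normal -0.488 -0.431 -0.759
outer loop
vertex 0.53 1.765 -4.66
vertex -0.233 2.164 -4.396
vertex 0.44 2.382 -4.953
endloop
endfacet
facet normal 0.984 0.064 -0.167
outer loop
vertex 0.53 1.765 -4.66
vertex 0.44 2.382 -4.953
vertex 0.753 3.036 -2.864
endloop
endfacet
facet normal -0.424 -0.001 -0.906
outer loop
vertex -1.344 -1.305 0.341
vertex -1.894 -1.691 0.599
vertex -1.922 -0.972 0.611
endloop
endfacet
facet normal 0.570 0.780 0.258
outer loop
vertex -1.344 -1.305 0.341
vertex -1.922 -0.972 0.611
vertex -1.406 -1.689 1.641
endloop
endfacet
facet normal -0.424 -0.001 -0.906
outer loop
vertex -1.922 -0.972 0.611
vertex -1.894 -1.691 0.599
vertex -2.472 -1.358 0.869
endloop
endfacet
facet normal -0.226 0.743 0.630
outer loop
vertex -1.922 -0.972 0.611
vertex -2.472 -1.358 0.869
vertex -1.406 -1.689 1.641
endloop
endfacet
facet normal -0.424 -0.003 -0.905
outer loop
vertex -2.472 -1.358 0.869
vertex -1.894 -1.691 0.599
vertex -2.444 -2.077 0.858
endloop
endfacet
facet normal -0.593 -0.035 0.804
outer loop
vertex -2.472 -1.358 0.869
vertex -2.444 -2.077 0.858
vertex -1.406 -1.689 1.641
endloop
endfacet
facet normal -0.424 -0.003 -0.906
outer loop
vertex -2.444 -2.077 0.858
vertex -1.894 -1.691 0.599
vertex -1.865 -2.411 0.588
endloop
endfacet
facet normal -0.166 -0.778 0.606
outer loop
vertex -2.444 -2.077 0.858
vertex -1.865 -2.411 0.588
vertex -1.406 -1.689 1.641
endloop
endfacet
facet normal -0.424 -0.003 -0.906
outer loop
vertex -1.865 -2.411 0.588
vertex -1.894 -1.691 0.599
vertex -1.315 -2.025 0.329
endloop
endfacet
facet normal 0.630 -0.741 0.233
outer loop
vertex -1.865 -2.411 0.588
vertex -1.315 -2.025 0.329
vertex -1.406 -1.689 1.641
endloop
endfacet
facet normal -0.424 -0.002 -0.906
outer loop
vertex -1.315 -2.025 0.329
vertex -1.894 -1.691 0.599
vertex -1.344 -1.305 0.341
endloop
endfacet
facet normal 0.997 0.039 0.059
outer loop
vertex -1.315 -2.025 0.329
vertex -1.344 -1.305 0.341
vertex -1.406 -1.689 1.641
endloop
endfacet

endsolid


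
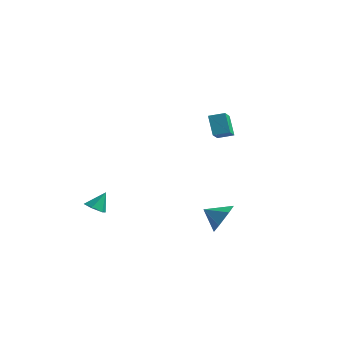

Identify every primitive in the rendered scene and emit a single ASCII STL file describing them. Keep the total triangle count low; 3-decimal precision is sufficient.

solid 
facet normal 0.709 0.521 -0.475
outer loop
vertex 4.966 0.051 -2.469
vertex 4.261 0.318 -3.229
vertex 4.381 0.941 -2.367
endloop
endfacet
facet normal -0.050 -0.146 0.988
outer loop
vertex 4.966 0.051 -2.469
vertex 4.381 0.941 -2.367
vertex 3.339 -0.358 -2.611
endloop
endfacet
facet normal 0.710 0.520 -0.475
outer loop
vertex 4.381 0.941 -2.367
vertex 4.261 0.318 -3.229
vertex 3.677 1.209 -3.126
endloop
endfacet
facet normal -0.616 0.363 0.699
outer loop
vertex 4.381 0.941 -2.367
vertex 3.677 1.209 -3.126
vertex 3.339 -0.358 -2.611
endloop
endfacet
facet normal 0.710 0.520 -0.475
outer loop
vertex 3.677 1.209 -3.126
vertex 4.261 0.318 -3.229
vertex 3.556 0.586 -3.988
endloop
endfacet
facet normal -0.978 0.207 -0.012
outer loop
vertex 3.677 1.209 -3.126
vertex 3.556 0.586 -3.988
vertex 3.339 -0.358 -2.611
endloop
endfacet
facet normal 0.709 0.521 -0.475
outer loop
vertex 3.556 0.586 -3.988
vertex 4.261 0.318 -3.229
vertex 4.141 -0.304 -4.091
endloop
endfacet
facet normal -0.774 -0.458 -0.436
outer loop
vertex 3.556 0.586 -3.988
vertex 4.141 -0.304 -4.091
vertex 3.339 -0.358 -2.611
endloop
endfacet
facet normal 0.710 0.521 -0.475
outer loop
vertex 4.141 -0.304 -4.091
vertex 4.261 0.318 -3.229
vertex 4.846 -0.572 -3.331
endloop
endfacet
facet normal -0.208 -0.967 -0.148
outer loop
vertex 4.141 -0.304 -4.091
vertex 4.846 -0.572 -3.331
vertex 3.339 -0.358 -2.611
endloop
endfacet
facet normal 0.709 0.521 -0.475
outer loop
vertex 4.846 -0.572 -3.331
vertex 4.261 0.318 -3.229
vertex 4.966 0.051 -2.469
endloop
endfacet
facet normal 0.155 -0.811 0.565
outer loop
vertex 4.846 -0.572 -3.331
vertex 4.966 0.051 -2.469
vertex 3.339 -0.358 -2.611
endloop
endfacet
facet normal -0.471 0.174 0.865
outer loop
vertex 1.193 1.885 3.48
vertex 1.887 2.547 3.725
vertex 0.406 2.947 2.838
endloop
endfacet
facet normal -0.701 -0.669 -0.247
outer loop
vertex 1.093 2.693 1.575
vertex 1.193 1.885 3.48
vertex 0.406 2.947 2.838
endloop
endfacet
facet normal -0.471 0.174 0.865
outer loop
vertex 0.406 2.947 2.838
vertex 1.887 2.547 3.725
vertex 1.1 3.609 3.083
endloop
endfacet
facet normal -0.535 0.723 -0.437
outer loop
vertex 1.1 3.609 3.083
vertex 1.093 2.693 1.575
vertex 0.406 2.947 2.838
endloop
endfacet
facet normal 0.535 -0.723 0.437
outer loop
vertex 1.193 1.885 3.48
vertex 2.574 2.293 2.462
vertex 1.887 2.547 3.725
endloop
endfacet
facet normal -0.701 -0.669 -0.247
outer loop
vertex 1.88 1.631 2.217
vertex 1.193 1.885 3.48
vertex 1.093 2.693 1.575
endloop
endfacet
facet normal 0.535 -0.723 0.437
outer loop
vertex 1.88 1.631 2.217
vertex 2.574 2.293 2.462
vertex 1.193 1.885 3.48
endloop
endfacet
facet normal 0.701 0.669 0.247
outer loop
vertex 1.887 2.547 3.725
vertex 2.574 2.293 2.462
vertex 1.1 3.609 3.083
endloop
endfacet
facet normal -0.535 0.723 -0.437
outer loop
vertex 1.787 3.355 1.82
vertex 1.093 2.693 1.575
vertex 1.1 3.609 3.083
endloop
endfacet
facet normal 0.701 0.669 0.247
outer loop
vertex 1.1 3.609 3.083
vertex 2.574 2.293 2.462
vertex 1.787 3.355 1.82
endloop
endfacet
facet normal 0.471 -0.174 -0.865
outer loop
vertex 1.787 3.355 1.82
vertex 1.88 1.631 2.217
vertex 1.093 2.693 1.575
endloop
endfacet
facet normal 0.471 -0.174 -0.865
outer loop
vertex 2.574 2.293 2.462
vertex 1.88 1.631 2.217
vertex 1.787 3.355 1.82
endloop
endfacet
facet normal -0.139 -0.514 -0.847
outer loop
vertex -3.072 -2.398 -4.207
vertex -3.794 -2.377 -4.101
vertex -3.464 -1.845 -4.478
endloop
endfacet
facet normal 0.813 0.583 0.014
outer loop
vertex -3.072 -2.398 -4.207
vertex -3.464 -1.845 -4.478
vertex -3.606 -1.683 -2.959
endloop
endfacet
facet normal -0.138 -0.514 -0.846
outer loop
vertex -3.464 -1.845 -4.478
vertex -3.794 -2.377 -4.101
vertex -4.186 -1.824 -4.373
endloop
endfacet
facet normal 0.014 0.994 -0.105
outer loop
vertex -3.464 -1.845 -4.478
vertex -4.186 -1.824 -4.373
vertex -3.606 -1.683 -2.959
endloop
endfacet
facet normal -0.138 -0.514 -0.846
outer loop
vertex -4.186 -1.824 -4.373
vertex -3.794 -2.377 -4.101
vertex -4.516 -2.356 -3.996
endloop
endfacet
facet normal -0.739 0.629 0.241
outer loop
vertex -4.186 -1.824 -4.373
vertex -4.516 -2.356 -3.996
vertex -3.606 -1.683 -2.959
endloop
endfacet
facet normal -0.138 -0.514 -0.847
outer loop
vertex -4.516 -2.356 -3.996
vertex -3.794 -2.377 -4.101
vertex -4.123 -2.908 -3.725
endloop
endfacet
facet normal -0.694 -0.148 0.705
outer loop
vertex -4.516 -2.356 -3.996
vertex -4.123 -2.908 -3.725
vertex -3.606 -1.683 -2.959
endloop
endfacet
facet normal -0.138 -0.514 -0.847
outer loop
vertex -4.123 -2.908 -3.725
vertex -3.794 -2.377 -4.101
vertex -3.401 -2.929 -3.83
endloop
endfacet
facet normal 0.103 -0.558 0.823
outer loop
vertex -4.123 -2.908 -3.725
vertex -3.401 -2.929 -3.83
vertex -3.606 -1.683 -2.959
endloop
endfacet
facet normal -0.139 -0.514 -0.846
outer loop
vertex -3.401 -2.929 -3.83
vertex -3.794 -2.377 -4.101
vertex -3.072 -2.398 -4.207
endloop
endfacet
facet normal 0.857 -0.192 0.477
outer loop
vertex -3.401 -2.929 -3.83
vertex -3.072 -2.398 -4.207
vertex -3.606 -1.683 -2.959
endloop
endfacet

endsolid


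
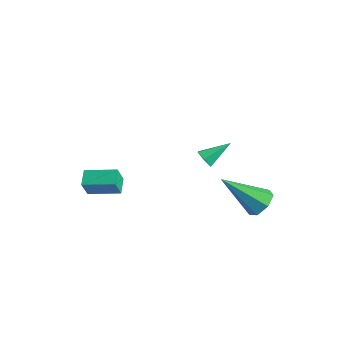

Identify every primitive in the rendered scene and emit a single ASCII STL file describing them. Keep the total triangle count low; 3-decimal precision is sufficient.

solid 
facet normal 0.480 0.578 -0.660
outer loop
vertex 3.006 3.724 0.612
vertex 2.666 3.363 0.048
vertex 2.437 3.975 0.418
endloop
endfacet
facet normal -0.063 0.516 0.854
outer loop
vertex 3.006 3.724 0.612
vertex 2.437 3.975 0.418
vertex 1.614 2.097 1.492
endloop
endfacet
facet normal 0.481 0.578 -0.659
outer loop
vertex 2.437 3.975 0.418
vertex 2.666 3.363 0.048
vertex 2.041 3.765 -0.055
endloop
endfacet
facet normal -0.746 0.545 0.382
outer loop
vertex 2.437 3.975 0.418
vertex 2.041 3.765 -0.055
vertex 1.614 2.097 1.492
endloop
endfacet
facet normal 0.480 0.578 -0.660
outer loop
vertex 2.041 3.765 -0.055
vertex 2.666 3.363 0.048
vertex 2.116 3.253 -0.449
endloop
endfacet
facet normal -0.972 0.035 -0.231
outer loop
vertex 2.041 3.765 -0.055
vertex 2.116 3.253 -0.449
vertex 1.614 2.097 1.492
endloop
endfacet
facet normal 0.480 0.579 -0.659
outer loop
vertex 2.116 3.253 -0.449
vertex 2.666 3.363 0.048
vertex 2.605 2.824 -0.47
endloop
endfacet
facet normal -0.575 -0.629 -0.523
outer loop
vertex 2.116 3.253 -0.449
vertex 2.605 2.824 -0.47
vertex 1.614 2.097 1.492
endloop
endfacet
facet normal 0.481 0.579 -0.659
outer loop
vertex 2.605 2.824 -0.47
vertex 2.666 3.363 0.048
vertex 3.14 2.801 -0.1
endloop
endfacet
facet normal 0.150 -0.949 -0.276
outer loop
vertex 2.605 2.824 -0.47
vertex 3.14 2.801 -0.1
vertex 1.614 2.097 1.492
endloop
endfacet
facet normal 0.480 0.579 -0.659
outer loop
vertex 3.14 2.801 -0.1
vertex 2.666 3.363 0.048
vertex 3.318 3.201 0.381
endloop
endfacet
facet normal 0.654 -0.683 0.325
outer loop
vertex 3.14 2.801 -0.1
vertex 3.318 3.201 0.381
vertex 1.614 2.097 1.492
endloop
endfacet
facet normal 0.480 0.578 -0.660
outer loop
vertex 3.318 3.201 0.381
vertex 2.666 3.363 0.048
vertex 3.006 3.724 0.612
endloop
endfacet
facet normal 0.560 -0.031 0.828
outer loop
vertex 3.318 3.201 0.381
vertex 3.006 3.724 0.612
vertex 1.614 2.097 1.492
endloop
endfacet
facet normal -0.227 -0.827 -0.515
outer loop
vertex 2.324 1.036 3.278
vertex 1.844 1.087 3.408
vertex 2.015 1.301 2.989
endloop
endfacet
facet normal 0.785 0.441 -0.435
outer loop
vertex 2.324 1.036 3.278
vertex 2.015 1.301 2.989
vertex 2.136 2.153 4.072
endloop
endfacet
facet normal -0.226 -0.827 -0.515
outer loop
vertex 2.015 1.301 2.989
vertex 1.844 1.087 3.408
vertex 1.534 1.352 3.118
endloop
endfacet
facet normal -0.080 0.788 -0.611
outer loop
vertex 2.015 1.301 2.989
vertex 1.534 1.352 3.118
vertex 2.136 2.153 4.072
endloop
endfacet
facet normal -0.226 -0.827 -0.514
outer loop
vertex 1.534 1.352 3.118
vertex 1.844 1.087 3.408
vertex 1.364 1.138 3.537
endloop
endfacet
facet normal -0.793 0.609 -0.011
outer loop
vertex 1.534 1.352 3.118
vertex 1.364 1.138 3.537
vertex 2.136 2.153 4.072
endloop
endfacet
facet normal -0.226 -0.826 -0.516
outer loop
vertex 1.364 1.138 3.537
vertex 1.844 1.087 3.408
vertex 1.673 0.873 3.826
endloop
endfacet
facet normal -0.641 0.085 0.763
outer loop
vertex 1.364 1.138 3.537
vertex 1.673 0.873 3.826
vertex 2.136 2.153 4.072
endloop
endfacet
facet normal -0.226 -0.827 -0.516
outer loop
vertex 1.673 0.873 3.826
vertex 1.844 1.087 3.408
vertex 2.154 0.822 3.697
endloop
endfacet
facet normal 0.224 -0.261 0.939
outer loop
vertex 1.673 0.873 3.826
vertex 2.154 0.822 3.697
vertex 2.136 2.153 4.072
endloop
endfacet
facet normal -0.227 -0.827 -0.514
outer loop
vertex 2.154 0.822 3.697
vertex 1.844 1.087 3.408
vertex 2.324 1.036 3.278
endloop
endfacet
facet normal 0.937 -0.083 0.338
outer loop
vertex 2.154 0.822 3.697
vertex 2.324 1.036 3.278
vertex 2.136 2.153 4.072
endloop
endfacet
facet normal -0.712 -0.680 -0.177
outer loop
vertex -2.802 -1.759 0.022
vertex -3.365 -1.25 0.332
vertex -2.946 -1.376 -0.869
endloop
endfacet
facet normal 0.687 -0.620 -0.378
outer loop
vertex -1.915 -0.39 -0.612
vertex -2.802 -1.759 0.022
vertex -2.946 -1.376 -0.869
endloop
endfacet
facet normal -0.711 -0.680 -0.177
outer loop
vertex -2.946 -1.376 -0.869
vertex -3.365 -1.25 0.332
vertex -3.51 -0.867 -0.559
endloop
endfacet
facet normal -0.147 0.391 -0.909
outer loop
vertex -3.51 -0.867 -0.559
vertex -1.915 -0.39 -0.612
vertex -2.946 -1.376 -0.869
endloop
endfacet
facet normal 0.147 -0.391 0.909
outer loop
vertex -2.802 -1.759 0.022
vertex -2.334 -0.264 0.589
vertex -3.365 -1.25 0.332
endloop
endfacet
facet normal 0.687 -0.620 -0.378
outer loop
vertex -1.77 -0.773 0.279
vertex -2.802 -1.759 0.022
vertex -1.915 -0.39 -0.612
endloop
endfacet
facet normal 0.147 -0.391 0.909
outer loop
vertex -1.77 -0.773 0.279
vertex -2.334 -0.264 0.589
vertex -2.802 -1.759 0.022
endloop
endfacet
facet normal -0.687 0.620 0.378
outer loop
vertex -3.365 -1.25 0.332
vertex -2.334 -0.264 0.589
vertex -3.51 -0.867 -0.559
endloop
endfacet
facet normal -0.147 0.391 -0.909
outer loop
vertex -2.478 0.119 -0.302
vertex -1.915 -0.39 -0.612
vertex -3.51 -0.867 -0.559
endloop
endfacet
facet normal -0.687 0.621 0.378
outer loop
vertex -3.51 -0.867 -0.559
vertex -2.334 -0.264 0.589
vertex -2.478 0.119 -0.302
endloop
endfacet
facet normal 0.712 0.680 0.176
outer loop
vertex -2.478 0.119 -0.302
vertex -1.77 -0.773 0.279
vertex -1.915 -0.39 -0.612
endloop
endfacet
facet normal 0.711 0.680 0.177
outer loop
vertex -2.334 -0.264 0.589
vertex -1.77 -0.773 0.279
vertex -2.478 0.119 -0.302
endloop
endfacet

endsolid
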